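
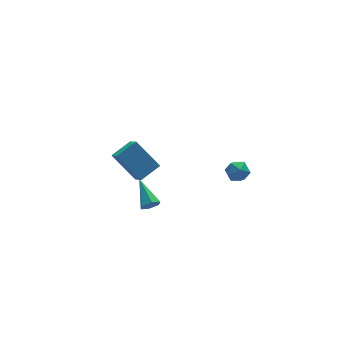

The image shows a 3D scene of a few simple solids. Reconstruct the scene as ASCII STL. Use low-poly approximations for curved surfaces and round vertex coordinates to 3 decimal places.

solid 
facet normal -0.856 0.332 0.395
outer loop
vertex 3.272 -1.029 -1.193
vertex 3.097 -1.77 -0.95
vertex 3.508 -1.279 -0.472
endloop
endfacet
facet normal -0.357 0.840 0.408
outer loop
vertex 3.272 -1.029 -1.193
vertex 3.508 -1.279 -0.472
vertex 4.003 -0.848 -0.927
endloop
endfacet
facet normal -0.140 0.954 -0.263
outer loop
vertex 3.272 -1.029 -1.193
vertex 4.003 -0.848 -0.927
vertex 3.899 -1.073 -1.687
endloop
endfacet
facet normal -0.508 0.516 -0.690
outer loop
vertex 3.272 -1.029 -1.193
vertex 3.899 -1.073 -1.687
vertex 3.339 -1.643 -1.701
endloop
endfacet
facet normal -0.950 0.131 -0.284
outer loop
vertex 3.272 -1.029 -1.193
vertex 3.339 -1.643 -1.701
vertex 3.097 -1.77 -0.95
endloop
endfacet
facet normal 0.199 0.594 0.779
outer loop
vertex 4.003 -0.848 -0.927
vertex 3.508 -1.279 -0.472
vertex 4.281 -1.477 -0.519
endloop
endfacet
facet normal -0.609 -0.229 0.759
outer loop
vertex 3.508 -1.279 -0.472
vertex 3.097 -1.77 -0.95
vertex 3.721 -2.047 -0.533
endloop
endfacet
facet normal -0.760 -0.555 -0.339
outer loop
vertex 3.097 -1.77 -0.95
vertex 3.339 -1.643 -1.701
vertex 3.617 -2.272 -1.293
endloop
endfacet
facet normal -0.043 0.067 -0.997
outer loop
vertex 3.339 -1.643 -1.701
vertex 3.899 -1.073 -1.687
vertex 4.112 -1.841 -1.748
endloop
endfacet
facet normal 0.549 0.778 -0.305
outer loop
vertex 3.899 -1.073 -1.687
vertex 4.003 -0.848 -0.927
vertex 4.523 -1.35 -1.27
endloop
endfacet
facet normal 0.508 -0.516 0.690
outer loop
vertex 4.348 -2.091 -1.027
vertex 4.281 -1.477 -0.519
vertex 3.721 -2.047 -0.533
endloop
endfacet
facet normal 0.140 -0.954 0.263
outer loop
vertex 4.348 -2.091 -1.027
vertex 3.721 -2.047 -0.533
vertex 3.617 -2.272 -1.293
endloop
endfacet
facet normal 0.357 -0.840 -0.408
outer loop
vertex 4.348 -2.091 -1.027
vertex 3.617 -2.272 -1.293
vertex 4.112 -1.841 -1.748
endloop
endfacet
facet normal 0.856 -0.332 -0.395
outer loop
vertex 4.348 -2.091 -1.027
vertex 4.112 -1.841 -1.748
vertex 4.523 -1.35 -1.27
endloop
endfacet
facet normal 0.950 -0.131 0.284
outer loop
vertex 4.348 -2.091 -1.027
vertex 4.523 -1.35 -1.27
vertex 4.281 -1.477 -0.519
endloop
endfacet
facet normal 0.043 -0.067 0.997
outer loop
vertex 3.721 -2.047 -0.533
vertex 4.281 -1.477 -0.519
vertex 3.508 -1.279 -0.472
endloop
endfacet
facet normal -0.549 -0.778 0.305
outer loop
vertex 3.617 -2.272 -1.293
vertex 3.721 -2.047 -0.533
vertex 3.097 -1.77 -0.95
endloop
endfacet
facet normal -0.199 -0.594 -0.779
outer loop
vertex 4.112 -1.841 -1.748
vertex 3.617 -2.272 -1.293
vertex 3.339 -1.643 -1.701
endloop
endfacet
facet normal 0.609 0.229 -0.759
outer loop
vertex 4.523 -1.35 -1.27
vertex 4.112 -1.841 -1.748
vertex 3.899 -1.073 -1.687
endloop
endfacet
facet normal 0.760 0.555 0.339
outer loop
vertex 4.281 -1.477 -0.519
vertex 4.523 -1.35 -1.27
vertex 4.003 -0.848 -0.927
endloop
endfacet
facet normal -0.078 -0.885 -0.460
outer loop
vertex -0.33 -0.058 -3.421
vertex -0.846 0.144 -3.722
vertex -0.278 0.228 -3.98
endloop
endfacet
facet normal 0.978 0.134 0.160
outer loop
vertex -0.33 -0.058 -3.421
vertex -0.278 0.228 -3.98
vertex -0.694 1.876 -2.818
endloop
endfacet
facet normal -0.078 -0.884 -0.461
outer loop
vertex -0.278 0.228 -3.98
vertex -0.846 0.144 -3.722
vertex -0.793 0.43 -4.28
endloop
endfacet
facet normal 0.569 0.565 -0.597
outer loop
vertex -0.278 0.228 -3.98
vertex -0.793 0.43 -4.28
vertex -0.694 1.876 -2.818
endloop
endfacet
facet normal -0.077 -0.884 -0.461
outer loop
vertex -0.793 0.43 -4.28
vertex -0.846 0.144 -3.722
vertex -1.362 0.345 -4.022
endloop
endfacet
facet normal -0.388 0.668 -0.635
outer loop
vertex -0.793 0.43 -4.28
vertex -1.362 0.345 -4.022
vertex -0.694 1.876 -2.818
endloop
endfacet
facet normal -0.077 -0.885 -0.460
outer loop
vertex -1.362 0.345 -4.022
vertex -0.846 0.144 -3.722
vertex -1.414 0.059 -3.463
endloop
endfacet
facet normal -0.936 0.340 0.087
outer loop
vertex -1.362 0.345 -4.022
vertex -1.414 0.059 -3.463
vertex -0.694 1.876 -2.818
endloop
endfacet
facet normal -0.078 -0.884 -0.461
outer loop
vertex -1.414 0.059 -3.463
vertex -0.846 0.144 -3.722
vertex -0.899 -0.143 -3.163
endloop
endfacet
facet normal -0.528 -0.091 0.845
outer loop
vertex -1.414 0.059 -3.463
vertex -0.899 -0.143 -3.163
vertex -0.694 1.876 -2.818
endloop
endfacet
facet normal -0.077 -0.884 -0.461
outer loop
vertex -0.899 -0.143 -3.163
vertex -0.846 0.144 -3.722
vertex -0.33 -0.058 -3.421
endloop
endfacet
facet normal 0.429 -0.194 0.882
outer loop
vertex -0.899 -0.143 -3.163
vertex -0.33 -0.058 -3.421
vertex -0.694 1.876 -2.818
endloop
endfacet
facet normal -0.394 0.611 0.686
outer loop
vertex -4.152 -2.69 4.557
vertex -2.907 -2.428 5.038
vertex -4.048 -1.738 3.769
endloop
endfacet
facet normal -0.915 -0.193 -0.353
outer loop
vertex -3.253 -2.972 2.382
vertex -4.152 -2.69 4.557
vertex -4.048 -1.738 3.769
endloop
endfacet
facet normal -0.394 0.611 0.687
outer loop
vertex -4.048 -1.738 3.769
vertex -2.907 -2.428 5.038
vertex -2.804 -1.476 4.25
endloop
endfacet
facet normal 0.084 0.768 -0.635
outer loop
vertex -2.804 -1.476 4.25
vertex -3.253 -2.972 2.382
vertex -4.048 -1.738 3.769
endloop
endfacet
facet normal -0.084 -0.768 0.635
outer loop
vertex -4.152 -2.69 4.557
vertex -2.112 -3.662 3.651
vertex -2.907 -2.428 5.038
endloop
endfacet
facet normal -0.915 -0.193 -0.353
outer loop
vertex -3.356 -3.924 3.17
vertex -4.152 -2.69 4.557
vertex -3.253 -2.972 2.382
endloop
endfacet
facet normal -0.084 -0.768 0.635
outer loop
vertex -3.356 -3.924 3.17
vertex -2.112 -3.662 3.651
vertex -4.152 -2.69 4.557
endloop
endfacet
facet normal 0.915 0.193 0.353
outer loop
vertex -2.907 -2.428 5.038
vertex -2.112 -3.662 3.651
vertex -2.804 -1.476 4.25
endloop
endfacet
facet normal 0.084 0.768 -0.635
outer loop
vertex -2.008 -2.71 2.863
vertex -3.253 -2.972 2.382
vertex -2.804 -1.476 4.25
endloop
endfacet
facet normal 0.915 0.193 0.354
outer loop
vertex -2.804 -1.476 4.25
vertex -2.112 -3.662 3.651
vertex -2.008 -2.71 2.863
endloop
endfacet
facet normal 0.394 -0.611 -0.687
outer loop
vertex -2.008 -2.71 2.863
vertex -3.356 -3.924 3.17
vertex -3.253 -2.972 2.382
endloop
endfacet
facet normal 0.394 -0.611 -0.686
outer loop
vertex -2.112 -3.662 3.651
vertex -3.356 -3.924 3.17
vertex -2.008 -2.71 2.863
endloop
endfacet

endsolid


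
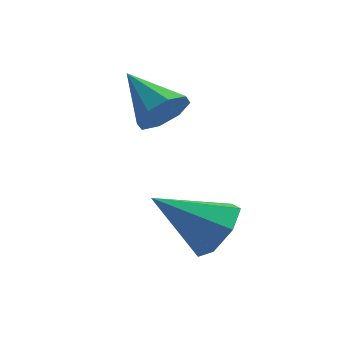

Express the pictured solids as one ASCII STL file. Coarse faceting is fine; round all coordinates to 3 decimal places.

solid 
facet normal 0.715 -0.490 -0.499
outer loop
vertex 3.077 1.638 -1.521
vertex 2.571 1.049 -1.668
vertex 2.772 1.718 -2.037
endloop
endfacet
facet normal 0.158 0.986 0.059
outer loop
vertex 3.077 1.638 -1.521
vertex 2.772 1.718 -2.037
vertex 1.369 1.871 -0.832
endloop
endfacet
facet normal 0.715 -0.490 -0.498
outer loop
vertex 2.772 1.718 -2.037
vertex 2.571 1.049 -1.668
vertex 2.35 1.407 -2.337
endloop
endfacet
facet normal -0.297 0.840 -0.453
outer loop
vertex 2.772 1.718 -2.037
vertex 2.35 1.407 -2.337
vertex 1.369 1.871 -0.832
endloop
endfacet
facet normal 0.717 -0.488 -0.498
outer loop
vertex 2.35 1.407 -2.337
vertex 2.571 1.049 -1.668
vertex 2.058 0.885 -2.246
endloop
endfacet
facet normal -0.747 0.316 -0.585
outer loop
vertex 2.35 1.407 -2.337
vertex 2.058 0.885 -2.246
vertex 1.369 1.871 -0.832
endloop
endfacet
facet normal 0.717 -0.489 -0.497
outer loop
vertex 2.058 0.885 -2.246
vertex 2.571 1.049 -1.668
vertex 2.066 0.46 -1.816
endloop
endfacet
facet normal -0.926 -0.278 -0.257
outer loop
vertex 2.058 0.885 -2.246
vertex 2.066 0.46 -1.816
vertex 1.369 1.871 -0.832
endloop
endfacet
facet normal 0.716 -0.488 -0.499
outer loop
vertex 2.066 0.46 -1.816
vertex 2.571 1.049 -1.668
vertex 2.371 0.38 -1.3
endloop
endfacet
facet normal -0.728 -0.596 0.338
outer loop
vertex 2.066 0.46 -1.816
vertex 2.371 0.38 -1.3
vertex 1.369 1.871 -0.832
endloop
endfacet
facet normal 0.716 -0.488 -0.499
outer loop
vertex 2.371 0.38 -1.3
vertex 2.571 1.049 -1.668
vertex 2.793 0.692 -1.0
endloop
endfacet
facet normal -0.272 -0.450 0.851
outer loop
vertex 2.371 0.38 -1.3
vertex 2.793 0.692 -1.0
vertex 1.369 1.871 -0.832
endloop
endfacet
facet normal 0.716 -0.488 -0.499
outer loop
vertex 2.793 0.692 -1.0
vertex 2.571 1.049 -1.668
vertex 3.085 1.213 -1.091
endloop
endfacet
facet normal 0.176 0.073 0.982
outer loop
vertex 2.793 0.692 -1.0
vertex 3.085 1.213 -1.091
vertex 1.369 1.871 -0.832
endloop
endfacet
facet normal 0.715 -0.490 -0.498
outer loop
vertex 3.085 1.213 -1.091
vertex 2.571 1.049 -1.668
vertex 3.077 1.638 -1.521
endloop
endfacet
facet normal 0.355 0.668 0.654
outer loop
vertex 3.085 1.213 -1.091
vertex 3.077 1.638 -1.521
vertex 1.369 1.871 -0.832
endloop
endfacet
facet normal 0.790 0.223 -0.572
outer loop
vertex 5.079 -1.14 -3.399
vertex 4.574 -1.267 -4.146
vertex 4.702 -0.502 -3.671
endloop
endfacet
facet normal 0.042 0.413 0.910
outer loop
vertex 5.079 -1.14 -3.399
vertex 4.702 -0.502 -3.671
vertex 3.066 -1.693 -3.054
endloop
endfacet
facet normal 0.790 0.223 -0.572
outer loop
vertex 4.702 -0.502 -3.671
vertex 4.574 -1.267 -4.146
vertex 4.229 -0.439 -4.3
endloop
endfacet
facet normal -0.433 0.805 0.406
outer loop
vertex 4.702 -0.502 -3.671
vertex 4.229 -0.439 -4.3
vertex 3.066 -1.693 -3.054
endloop
endfacet
facet normal 0.790 0.223 -0.572
outer loop
vertex 4.229 -0.439 -4.3
vertex 4.574 -1.267 -4.146
vertex 4.016 -1.0 -4.813
endloop
endfacet
facet normal -0.818 0.525 -0.235
outer loop
vertex 4.229 -0.439 -4.3
vertex 4.016 -1.0 -4.813
vertex 3.066 -1.693 -3.054
endloop
endfacet
facet normal 0.790 0.223 -0.572
outer loop
vertex 4.016 -1.0 -4.813
vertex 4.574 -1.267 -4.146
vertex 4.223 -1.762 -4.824
endloop
endfacet
facet normal -0.821 -0.215 -0.528
outer loop
vertex 4.016 -1.0 -4.813
vertex 4.223 -1.762 -4.824
vertex 3.066 -1.693 -3.054
endloop
endfacet
facet normal 0.790 0.223 -0.572
outer loop
vertex 4.223 -1.762 -4.824
vertex 4.574 -1.267 -4.146
vertex 4.695 -2.151 -4.324
endloop
endfacet
facet normal -0.440 -0.861 -0.254
outer loop
vertex 4.223 -1.762 -4.824
vertex 4.695 -2.151 -4.324
vertex 3.066 -1.693 -3.054
endloop
endfacet
facet normal 0.789 0.223 -0.572
outer loop
vertex 4.695 -2.151 -4.324
vertex 4.574 -1.267 -4.146
vertex 5.076 -1.874 -3.69
endloop
endfacet
facet normal 0.037 -0.924 0.381
outer loop
vertex 4.695 -2.151 -4.324
vertex 5.076 -1.874 -3.69
vertex 3.066 -1.693 -3.054
endloop
endfacet
facet normal 0.789 0.223 -0.572
outer loop
vertex 5.076 -1.874 -3.69
vertex 4.574 -1.267 -4.146
vertex 5.079 -1.14 -3.399
endloop
endfacet
facet normal 0.252 -0.358 0.899
outer loop
vertex 5.076 -1.874 -3.69
vertex 5.079 -1.14 -3.399
vertex 3.066 -1.693 -3.054
endloop
endfacet

endsolid


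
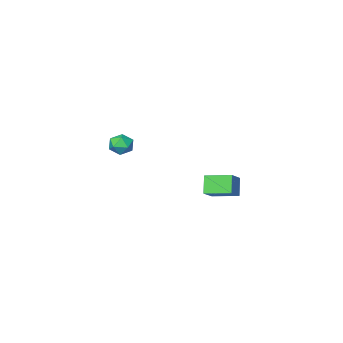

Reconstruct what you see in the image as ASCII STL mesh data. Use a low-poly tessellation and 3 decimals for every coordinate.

solid 
facet normal -0.690 -0.480 -0.543
outer loop
vertex -2.42 2.828 0.179
vertex -3.361 3.903 0.425
vertex -2.054 3.363 -0.759
endloop
endfacet
facet normal 0.649 -0.742 -0.170
outer loop
vertex -1.199 3.957 -0.085
vertex -2.42 2.828 0.179
vertex -2.054 3.363 -0.759
endloop
endfacet
facet normal -0.690 -0.479 -0.543
outer loop
vertex -2.054 3.363 -0.759
vertex -3.361 3.903 0.425
vertex -2.995 4.438 -0.512
endloop
endfacet
facet normal 0.321 0.470 -0.822
outer loop
vertex -2.995 4.438 -0.512
vertex -1.199 3.957 -0.085
vertex -2.054 3.363 -0.759
endloop
endfacet
facet normal -0.322 -0.470 0.822
outer loop
vertex -2.42 2.828 0.179
vertex -2.506 4.497 1.099
vertex -3.361 3.903 0.425
endloop
endfacet
facet normal 0.649 -0.742 -0.170
outer loop
vertex -1.565 3.422 0.852
vertex -2.42 2.828 0.179
vertex -1.199 3.957 -0.085
endloop
endfacet
facet normal -0.321 -0.470 0.822
outer loop
vertex -1.565 3.422 0.852
vertex -2.506 4.497 1.099
vertex -2.42 2.828 0.179
endloop
endfacet
facet normal -0.649 0.742 0.170
outer loop
vertex -3.361 3.903 0.425
vertex -2.506 4.497 1.099
vertex -2.995 4.438 -0.512
endloop
endfacet
facet normal 0.321 0.469 -0.822
outer loop
vertex -2.14 5.032 0.161
vertex -1.199 3.957 -0.085
vertex -2.995 4.438 -0.512
endloop
endfacet
facet normal -0.649 0.742 0.170
outer loop
vertex -2.995 4.438 -0.512
vertex -2.506 4.497 1.099
vertex -2.14 5.032 0.161
endloop
endfacet
facet normal 0.690 0.479 0.543
outer loop
vertex -2.14 5.032 0.161
vertex -1.565 3.422 0.852
vertex -1.199 3.957 -0.085
endloop
endfacet
facet normal 0.690 0.479 0.543
outer loop
vertex -2.506 4.497 1.099
vertex -1.565 3.422 0.852
vertex -2.14 5.032 0.161
endloop
endfacet
facet normal -0.259 0.748 0.611
outer loop
vertex -0.338 -2.062 0.898
vertex -0.898 -2.476 1.167
vertex -0.224 -2.505 1.488
endloop
endfacet
facet normal 0.442 0.756 0.482
outer loop
vertex -0.338 -2.062 0.898
vertex -0.224 -2.505 1.488
vertex 0.291 -2.462 0.949
endloop
endfacet
facet normal 0.536 0.814 -0.224
outer loop
vertex -0.338 -2.062 0.898
vertex 0.291 -2.462 0.949
vertex -0.065 -2.408 0.295
endloop
endfacet
facet normal -0.107 0.841 -0.531
outer loop
vertex -0.338 -2.062 0.898
vertex -0.065 -2.408 0.295
vertex -0.799 -2.416 0.43
endloop
endfacet
facet normal -0.599 0.800 -0.015
outer loop
vertex -0.338 -2.062 0.898
vertex -0.799 -2.416 0.43
vertex -0.898 -2.476 1.167
endloop
endfacet
facet normal 0.712 0.129 0.690
outer loop
vertex 0.291 -2.462 0.949
vertex -0.224 -2.505 1.488
vertex 0.119 -3.124 1.25
endloop
endfacet
facet normal -0.423 0.116 0.899
outer loop
vertex -0.224 -2.505 1.488
vertex -0.898 -2.476 1.167
vertex -0.615 -3.132 1.385
endloop
endfacet
facet normal -0.973 0.201 -0.114
outer loop
vertex -0.898 -2.476 1.167
vertex -0.799 -2.416 0.43
vertex -0.971 -3.078 0.731
endloop
endfacet
facet normal -0.177 0.266 -0.948
outer loop
vertex -0.799 -2.416 0.43
vertex -0.065 -2.408 0.295
vertex -0.456 -3.035 0.192
endloop
endfacet
facet normal 0.864 0.223 -0.452
outer loop
vertex -0.065 -2.408 0.295
vertex 0.291 -2.462 0.949
vertex 0.218 -3.064 0.513
endloop
endfacet
facet normal 0.107 -0.841 0.531
outer loop
vertex -0.342 -3.478 0.782
vertex 0.119 -3.124 1.25
vertex -0.615 -3.132 1.385
endloop
endfacet
facet normal -0.536 -0.814 0.224
outer loop
vertex -0.342 -3.478 0.782
vertex -0.615 -3.132 1.385
vertex -0.971 -3.078 0.731
endloop
endfacet
facet normal -0.442 -0.756 -0.482
outer loop
vertex -0.342 -3.478 0.782
vertex -0.971 -3.078 0.731
vertex -0.456 -3.035 0.192
endloop
endfacet
facet normal 0.259 -0.748 -0.611
outer loop
vertex -0.342 -3.478 0.782
vertex -0.456 -3.035 0.192
vertex 0.218 -3.064 0.513
endloop
endfacet
facet normal 0.599 -0.800 0.015
outer loop
vertex -0.342 -3.478 0.782
vertex 0.218 -3.064 0.513
vertex 0.119 -3.124 1.25
endloop
endfacet
facet normal 0.177 -0.266 0.948
outer loop
vertex -0.615 -3.132 1.385
vertex 0.119 -3.124 1.25
vertex -0.224 -2.505 1.488
endloop
endfacet
facet normal -0.864 -0.223 0.452
outer loop
vertex -0.971 -3.078 0.731
vertex -0.615 -3.132 1.385
vertex -0.898 -2.476 1.167
endloop
endfacet
facet normal -0.712 -0.129 -0.690
outer loop
vertex -0.456 -3.035 0.192
vertex -0.971 -3.078 0.731
vertex -0.799 -2.416 0.43
endloop
endfacet
facet normal 0.423 -0.116 -0.899
outer loop
vertex 0.218 -3.064 0.513
vertex -0.456 -3.035 0.192
vertex -0.065 -2.408 0.295
endloop
endfacet
facet normal 0.973 -0.201 0.114
outer loop
vertex 0.119 -3.124 1.25
vertex 0.218 -3.064 0.513
vertex 0.291 -2.462 0.949
endloop
endfacet

endsolid


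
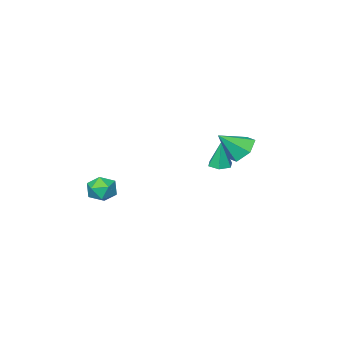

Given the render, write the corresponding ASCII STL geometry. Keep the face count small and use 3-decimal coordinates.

solid 
facet normal -0.021 -0.075 -0.997
outer loop
vertex -3.007 -1.835 -0.809
vertex -3.668 -1.676 -0.807
vertex -3.199 -1.185 -0.854
endloop
endfacet
facet normal 0.914 0.290 0.284
outer loop
vertex -3.007 -1.835 -0.809
vertex -3.199 -1.185 -0.854
vertex -3.632 -1.544 0.907
endloop
endfacet
facet normal -0.020 -0.076 -0.997
outer loop
vertex -3.199 -1.185 -0.854
vertex -3.668 -1.676 -0.807
vertex -3.86 -1.025 -0.853
endloop
endfacet
facet normal 0.228 0.941 0.248
outer loop
vertex -3.199 -1.185 -0.854
vertex -3.86 -1.025 -0.853
vertex -3.632 -1.544 0.907
endloop
endfacet
facet normal -0.020 -0.076 -0.997
outer loop
vertex -3.86 -1.025 -0.853
vertex -3.668 -1.676 -0.807
vertex -4.329 -1.516 -0.806
endloop
endfacet
facet normal -0.679 0.676 0.287
outer loop
vertex -3.86 -1.025 -0.853
vertex -4.329 -1.516 -0.806
vertex -3.632 -1.544 0.907
endloop
endfacet
facet normal -0.020 -0.076 -0.997
outer loop
vertex -4.329 -1.516 -0.806
vertex -3.668 -1.676 -0.807
vertex -4.136 -2.166 -0.76
endloop
endfacet
facet normal -0.900 -0.242 0.362
outer loop
vertex -4.329 -1.516 -0.806
vertex -4.136 -2.166 -0.76
vertex -3.632 -1.544 0.907
endloop
endfacet
facet normal -0.021 -0.075 -0.997
outer loop
vertex -4.136 -2.166 -0.76
vertex -3.668 -1.676 -0.807
vertex -3.475 -2.326 -0.762
endloop
endfacet
facet normal -0.215 -0.892 0.398
outer loop
vertex -4.136 -2.166 -0.76
vertex -3.475 -2.326 -0.762
vertex -3.632 -1.544 0.907
endloop
endfacet
facet normal -0.021 -0.075 -0.997
outer loop
vertex -3.475 -2.326 -0.762
vertex -3.668 -1.676 -0.807
vertex -3.007 -1.835 -0.809
endloop
endfacet
facet normal 0.693 -0.626 0.358
outer loop
vertex -3.475 -2.326 -0.762
vertex -3.007 -1.835 -0.809
vertex -3.632 -1.544 0.907
endloop
endfacet
facet normal -0.692 0.282 -0.665
outer loop
vertex -2.76 0.131 0.536
vertex -3.238 0.63 1.245
vertex -2.538 1.08 0.708
endloop
endfacet
facet normal 0.924 -0.153 -0.349
outer loop
vertex -2.76 0.131 0.536
vertex -2.538 1.08 0.708
vertex -2.062 0.15 2.375
endloop
endfacet
facet normal -0.692 0.282 -0.665
outer loop
vertex -2.538 1.08 0.708
vertex -3.238 0.63 1.245
vertex -3.016 1.579 1.417
endloop
endfacet
facet normal 0.791 0.602 0.110
outer loop
vertex -2.538 1.08 0.708
vertex -3.016 1.579 1.417
vertex -2.062 0.15 2.375
endloop
endfacet
facet normal -0.691 0.282 -0.665
outer loop
vertex -3.016 1.579 1.417
vertex -3.238 0.63 1.245
vertex -3.716 1.129 1.953
endloop
endfacet
facet normal 0.178 0.627 0.758
outer loop
vertex -3.016 1.579 1.417
vertex -3.716 1.129 1.953
vertex -2.062 0.15 2.375
endloop
endfacet
facet normal -0.691 0.282 -0.665
outer loop
vertex -3.716 1.129 1.953
vertex -3.238 0.63 1.245
vertex -3.937 0.18 1.781
endloop
endfacet
facet normal -0.302 -0.101 0.948
outer loop
vertex -3.716 1.129 1.953
vertex -3.937 0.18 1.781
vertex -2.062 0.15 2.375
endloop
endfacet
facet normal -0.692 0.282 -0.665
outer loop
vertex -3.937 0.18 1.781
vertex -3.238 0.63 1.245
vertex -3.459 -0.319 1.072
endloop
endfacet
facet normal -0.169 -0.856 0.489
outer loop
vertex -3.937 0.18 1.781
vertex -3.459 -0.319 1.072
vertex -2.062 0.15 2.375
endloop
endfacet
facet normal -0.692 0.282 -0.665
outer loop
vertex -3.459 -0.319 1.072
vertex -3.238 0.63 1.245
vertex -2.76 0.131 0.536
endloop
endfacet
facet normal 0.445 -0.881 -0.160
outer loop
vertex -3.459 -0.319 1.072
vertex -2.76 0.131 0.536
vertex -2.062 0.15 2.375
endloop
endfacet
facet normal 0.036 0.994 -0.103
outer loop
vertex 3.88 -1.715 -1.212
vertex 2.992 -1.673 -1.118
vertex 3.521 -1.618 -0.4
endloop
endfacet
facet normal 0.636 0.747 0.192
outer loop
vertex 3.88 -1.715 -1.212
vertex 3.521 -1.618 -0.4
vertex 4.21 -2.174 -0.52
endloop
endfacet
facet normal 0.926 0.275 -0.259
outer loop
vertex 3.88 -1.715 -1.212
vertex 4.21 -2.174 -0.52
vertex 4.107 -2.574 -1.313
endloop
endfacet
facet normal 0.503 0.231 -0.833
outer loop
vertex 3.88 -1.715 -1.212
vertex 4.107 -2.574 -1.313
vertex 3.354 -2.264 -1.682
endloop
endfacet
facet normal -0.046 0.675 -0.737
outer loop
vertex 3.88 -1.715 -1.212
vertex 3.354 -2.264 -1.682
vertex 2.992 -1.673 -1.118
endloop
endfacet
facet normal 0.462 0.401 0.791
outer loop
vertex 4.21 -2.174 -0.52
vertex 3.521 -1.618 -0.4
vertex 3.526 -2.416 0.002
endloop
endfacet
facet normal -0.509 0.802 0.314
outer loop
vertex 3.521 -1.618 -0.4
vertex 2.992 -1.673 -1.118
vertex 2.773 -2.106 -0.367
endloop
endfacet
facet normal -0.643 0.284 -0.711
outer loop
vertex 2.992 -1.673 -1.118
vertex 3.354 -2.264 -1.682
vertex 2.67 -2.506 -1.16
endloop
endfacet
facet normal 0.246 -0.435 -0.866
outer loop
vertex 3.354 -2.264 -1.682
vertex 4.107 -2.574 -1.313
vertex 3.359 -3.062 -1.28
endloop
endfacet
facet normal 0.930 -0.363 0.062
outer loop
vertex 4.107 -2.574 -1.313
vertex 4.21 -2.174 -0.52
vertex 3.888 -3.007 -0.562
endloop
endfacet
facet normal -0.503 -0.231 0.833
outer loop
vertex 3.0 -2.965 -0.468
vertex 3.526 -2.416 0.002
vertex 2.773 -2.106 -0.367
endloop
endfacet
facet normal -0.926 -0.275 0.259
outer loop
vertex 3.0 -2.965 -0.468
vertex 2.773 -2.106 -0.367
vertex 2.67 -2.506 -1.16
endloop
endfacet
facet normal -0.636 -0.747 -0.192
outer loop
vertex 3.0 -2.965 -0.468
vertex 2.67 -2.506 -1.16
vertex 3.359 -3.062 -1.28
endloop
endfacet
facet normal -0.036 -0.994 0.103
outer loop
vertex 3.0 -2.965 -0.468
vertex 3.359 -3.062 -1.28
vertex 3.888 -3.007 -0.562
endloop
endfacet
facet normal 0.046 -0.675 0.737
outer loop
vertex 3.0 -2.965 -0.468
vertex 3.888 -3.007 -0.562
vertex 3.526 -2.416 0.002
endloop
endfacet
facet normal -0.246 0.435 0.866
outer loop
vertex 2.773 -2.106 -0.367
vertex 3.526 -2.416 0.002
vertex 3.521 -1.618 -0.4
endloop
endfacet
facet normal -0.930 0.363 -0.062
outer loop
vertex 2.67 -2.506 -1.16
vertex 2.773 -2.106 -0.367
vertex 2.992 -1.673 -1.118
endloop
endfacet
facet normal -0.462 -0.401 -0.791
outer loop
vertex 3.359 -3.062 -1.28
vertex 2.67 -2.506 -1.16
vertex 3.354 -2.264 -1.682
endloop
endfacet
facet normal 0.509 -0.802 -0.314
outer loop
vertex 3.888 -3.007 -0.562
vertex 3.359 -3.062 -1.28
vertex 4.107 -2.574 -1.313
endloop
endfacet
facet normal 0.643 -0.284 0.711
outer loop
vertex 3.526 -2.416 0.002
vertex 3.888 -3.007 -0.562
vertex 4.21 -2.174 -0.52
endloop
endfacet

endsolid


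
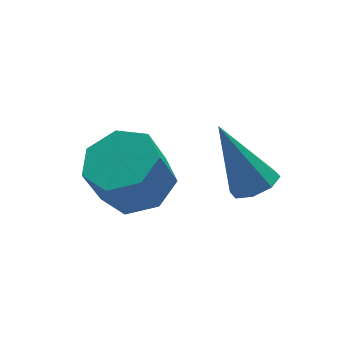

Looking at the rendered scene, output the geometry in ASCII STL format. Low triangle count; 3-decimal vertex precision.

solid 
facet normal 0.279 -0.433 -0.857
outer loop
vertex 4.809 -0.808 -1.116
vertex 4.231 -0.547 -1.436
vertex 4.896 -0.318 -1.335
endloop
endfacet
facet normal 0.825 0.102 0.556
outer loop
vertex 4.809 -0.808 -1.116
vertex 4.896 -0.318 -1.335
vertex 3.629 0.387 0.416
endloop
endfacet
facet normal 0.279 -0.432 -0.858
outer loop
vertex 4.896 -0.318 -1.335
vertex 4.231 -0.547 -1.436
vertex 4.593 0.038 -1.613
endloop
endfacet
facet normal 0.667 0.719 0.193
outer loop
vertex 4.896 -0.318 -1.335
vertex 4.593 0.038 -1.613
vertex 3.629 0.387 0.416
endloop
endfacet
facet normal 0.279 -0.432 -0.857
outer loop
vertex 4.593 0.038 -1.613
vertex 4.231 -0.547 -1.436
vertex 4.079 0.051 -1.787
endloop
endfacet
facet normal 0.071 0.988 -0.136
outer loop
vertex 4.593 0.038 -1.613
vertex 4.079 0.051 -1.787
vertex 3.629 0.387 0.416
endloop
endfacet
facet normal 0.280 -0.432 -0.857
outer loop
vertex 4.079 0.051 -1.787
vertex 4.231 -0.547 -1.436
vertex 3.654 -0.286 -1.756
endloop
endfacet
facet normal -0.614 0.752 -0.240
outer loop
vertex 4.079 0.051 -1.787
vertex 3.654 -0.286 -1.756
vertex 3.629 0.387 0.416
endloop
endfacet
facet normal 0.280 -0.433 -0.857
outer loop
vertex 3.654 -0.286 -1.756
vertex 4.231 -0.547 -1.436
vertex 3.567 -0.776 -1.537
endloop
endfacet
facet normal -0.987 0.149 -0.058
outer loop
vertex 3.654 -0.286 -1.756
vertex 3.567 -0.776 -1.537
vertex 3.629 0.387 0.416
endloop
endfacet
facet normal 0.279 -0.432 -0.858
outer loop
vertex 3.567 -0.776 -1.537
vertex 4.231 -0.547 -1.436
vertex 3.87 -1.132 -1.259
endloop
endfacet
facet normal -0.830 -0.468 0.305
outer loop
vertex 3.567 -0.776 -1.537
vertex 3.87 -1.132 -1.259
vertex 3.629 0.387 0.416
endloop
endfacet
facet normal 0.279 -0.432 -0.858
outer loop
vertex 3.87 -1.132 -1.259
vertex 4.231 -0.547 -1.436
vertex 4.384 -1.145 -1.085
endloop
endfacet
facet normal -0.233 -0.737 0.635
outer loop
vertex 3.87 -1.132 -1.259
vertex 4.384 -1.145 -1.085
vertex 3.629 0.387 0.416
endloop
endfacet
facet normal 0.280 -0.432 -0.858
outer loop
vertex 4.384 -1.145 -1.085
vertex 4.231 -0.547 -1.436
vertex 4.809 -0.808 -1.116
endloop
endfacet
facet normal 0.451 -0.501 0.738
outer loop
vertex 4.384 -1.145 -1.085
vertex 4.809 -0.808 -1.116
vertex 3.629 0.387 0.416
endloop
endfacet
facet normal 0.369 0.072 -0.927
outer loop
vertex 3.129 2.489 -2.61
vertex 2.165 2.154 -3.02
vertex 2.5 3.18 -2.807
endloop
endfacet
facet normal 0.656 0.686 0.315
outer loop
vertex 3.129 2.489 -2.61
vertex 2.5 3.18 -2.807
vertex 2.579 2.382 -1.23
endloop
endfacet
facet normal 0.655 0.687 0.315
outer loop
vertex 2.579 2.382 -1.23
vertex 2.5 3.18 -2.807
vertex 1.95 3.072 -1.426
endloop
endfacet
facet normal -0.369 -0.073 0.927
outer loop
vertex 2.579 2.382 -1.23
vertex 1.95 3.072 -1.426
vertex 1.615 2.046 -1.64
endloop
endfacet
facet normal 0.368 0.072 -0.927
outer loop
vertex 2.5 3.18 -2.807
vertex 2.165 2.154 -3.02
vertex 1.618 3.098 -3.164
endloop
endfacet
facet normal -0.107 0.994 0.035
outer loop
vertex 2.5 3.18 -2.807
vertex 1.618 3.098 -3.164
vertex 1.95 3.072 -1.426
endloop
endfacet
facet normal -0.107 0.994 0.035
outer loop
vertex 1.95 3.072 -1.426
vertex 1.618 3.098 -3.164
vertex 1.069 2.99 -1.784
endloop
endfacet
facet normal -0.370 -0.073 0.926
outer loop
vertex 1.95 3.072 -1.426
vertex 1.069 2.99 -1.784
vertex 1.615 2.046 -1.64
endloop
endfacet
facet normal 0.369 0.073 -0.927
outer loop
vertex 1.618 3.098 -3.164
vertex 2.165 2.154 -3.02
vertex 1.149 2.305 -3.413
endloop
endfacet
facet normal -0.789 0.552 -0.271
outer loop
vertex 1.618 3.098 -3.164
vertex 1.149 2.305 -3.413
vertex 1.069 2.99 -1.784
endloop
endfacet
facet normal -0.788 0.552 -0.271
outer loop
vertex 1.069 2.99 -1.784
vertex 1.149 2.305 -3.413
vertex 0.599 2.197 -2.033
endloop
endfacet
facet normal -0.369 -0.072 0.927
outer loop
vertex 1.069 2.99 -1.784
vertex 0.599 2.197 -2.033
vertex 1.615 2.046 -1.64
endloop
endfacet
facet normal 0.369 0.072 -0.927
outer loop
vertex 1.149 2.305 -3.413
vertex 2.165 2.154 -3.02
vertex 1.444 1.398 -3.366
endloop
endfacet
facet normal -0.876 -0.304 -0.373
outer loop
vertex 1.149 2.305 -3.413
vertex 1.444 1.398 -3.366
vertex 0.599 2.197 -2.033
endloop
endfacet
facet normal -0.876 -0.305 -0.373
outer loop
vertex 0.599 2.197 -2.033
vertex 1.444 1.398 -3.366
vertex 0.894 1.291 -1.986
endloop
endfacet
facet normal -0.369 -0.072 0.927
outer loop
vertex 0.599 2.197 -2.033
vertex 0.894 1.291 -1.986
vertex 1.615 2.046 -1.64
endloop
endfacet
facet normal 0.369 0.073 -0.927
outer loop
vertex 1.444 1.398 -3.366
vertex 2.165 2.154 -3.02
vertex 2.282 1.061 -3.059
endloop
endfacet
facet normal -0.304 -0.933 -0.194
outer loop
vertex 1.444 1.398 -3.366
vertex 2.282 1.061 -3.059
vertex 0.894 1.291 -1.986
endloop
endfacet
facet normal -0.304 -0.933 -0.194
outer loop
vertex 0.894 1.291 -1.986
vertex 2.282 1.061 -3.059
vertex 1.733 0.953 -1.678
endloop
endfacet
facet normal -0.369 -0.072 0.927
outer loop
vertex 0.894 1.291 -1.986
vertex 1.733 0.953 -1.678
vertex 1.615 2.046 -1.64
endloop
endfacet
facet normal 0.369 0.073 -0.926
outer loop
vertex 2.282 1.061 -3.059
vertex 2.165 2.154 -3.02
vertex 3.032 1.546 -2.722
endloop
endfacet
facet normal 0.496 -0.858 0.130
outer loop
vertex 2.282 1.061 -3.059
vertex 3.032 1.546 -2.722
vertex 1.733 0.953 -1.678
endloop
endfacet
facet normal 0.497 -0.858 0.132
outer loop
vertex 1.733 0.953 -1.678
vertex 3.032 1.546 -2.722
vertex 2.482 1.439 -1.342
endloop
endfacet
facet normal -0.369 -0.072 0.927
outer loop
vertex 1.733 0.953 -1.678
vertex 2.482 1.439 -1.342
vertex 1.615 2.046 -1.64
endloop
endfacet
facet normal 0.369 0.072 -0.927
outer loop
vertex 3.032 1.546 -2.722
vertex 2.165 2.154 -3.02
vertex 3.129 2.489 -2.61
endloop
endfacet
facet normal 0.924 -0.137 0.357
outer loop
vertex 3.032 1.546 -2.722
vertex 3.129 2.489 -2.61
vertex 2.482 1.439 -1.342
endloop
endfacet
facet normal 0.924 -0.137 0.357
outer loop
vertex 2.482 1.439 -1.342
vertex 3.129 2.489 -2.61
vertex 2.579 2.382 -1.23
endloop
endfacet
facet normal -0.369 -0.072 0.927
outer loop
vertex 2.482 1.439 -1.342
vertex 2.579 2.382 -1.23
vertex 1.615 2.046 -1.64
endloop
endfacet

endsolid


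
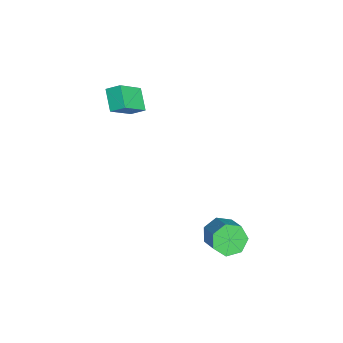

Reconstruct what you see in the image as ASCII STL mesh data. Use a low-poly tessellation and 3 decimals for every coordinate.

solid 
facet normal -0.837 -0.110 0.535
outer loop
vertex -2.81 -1.75 4.572
vertex -2.621 -0.995 5.023
vertex -3.88 -0.621 3.131
endloop
endfacet
facet normal -0.210 -0.839 -0.502
outer loop
vertex -2.699 -0.465 2.377
vertex -2.81 -1.75 4.572
vertex -3.88 -0.621 3.131
endloop
endfacet
facet normal -0.837 -0.111 0.535
outer loop
vertex -3.88 -0.621 3.131
vertex -2.621 -0.995 5.023
vertex -3.691 0.134 3.583
endloop
endfacet
facet normal -0.504 0.533 -0.679
outer loop
vertex -3.691 0.134 3.583
vertex -2.699 -0.465 2.377
vertex -3.88 -0.621 3.131
endloop
endfacet
facet normal 0.504 -0.532 0.680
outer loop
vertex -2.81 -1.75 4.572
vertex -1.44 -0.839 4.269
vertex -2.621 -0.995 5.023
endloop
endfacet
facet normal -0.210 -0.839 -0.502
outer loop
vertex -1.629 -1.594 3.817
vertex -2.81 -1.75 4.572
vertex -2.699 -0.465 2.377
endloop
endfacet
facet normal 0.505 -0.533 0.679
outer loop
vertex -1.629 -1.594 3.817
vertex -1.44 -0.839 4.269
vertex -2.81 -1.75 4.572
endloop
endfacet
facet normal 0.210 0.839 0.502
outer loop
vertex -2.621 -0.995 5.023
vertex -1.44 -0.839 4.269
vertex -3.691 0.134 3.583
endloop
endfacet
facet normal -0.505 0.532 -0.680
outer loop
vertex -2.51 0.29 2.828
vertex -2.699 -0.465 2.377
vertex -3.691 0.134 3.583
endloop
endfacet
facet normal 0.210 0.839 0.502
outer loop
vertex -3.691 0.134 3.583
vertex -1.44 -0.839 4.269
vertex -2.51 0.29 2.828
endloop
endfacet
facet normal 0.837 0.110 -0.536
outer loop
vertex -2.51 0.29 2.828
vertex -1.629 -1.594 3.817
vertex -2.699 -0.465 2.377
endloop
endfacet
facet normal 0.837 0.111 -0.535
outer loop
vertex -1.44 -0.839 4.269
vertex -1.629 -1.594 3.817
vertex -2.51 0.29 2.828
endloop
endfacet
facet normal -0.805 -0.204 -0.557
outer loop
vertex 3.258 4.299 -3.303
vertex 2.902 3.726 -2.578
vertex 2.759 4.694 -2.726
endloop
endfacet
facet normal 0.119 0.864 -0.489
outer loop
vertex 3.258 4.299 -3.303
vertex 2.759 4.694 -2.726
vertex 4.554 4.627 -2.406
endloop
endfacet
facet normal 0.120 0.864 -0.489
outer loop
vertex 4.554 4.627 -2.406
vertex 2.759 4.694 -2.726
vertex 4.055 5.023 -1.829
endloop
endfacet
facet normal 0.805 0.203 0.557
outer loop
vertex 4.554 4.627 -2.406
vertex 4.055 5.023 -1.829
vertex 4.198 4.054 -1.682
endloop
endfacet
facet normal -0.805 -0.204 -0.558
outer loop
vertex 2.759 4.694 -2.726
vertex 2.902 3.726 -2.578
vertex 2.367 4.36 -2.038
endloop
endfacet
facet normal -0.380 0.898 0.220
outer loop
vertex 2.759 4.694 -2.726
vertex 2.367 4.36 -2.038
vertex 4.055 5.023 -1.829
endloop
endfacet
facet normal -0.380 0.898 0.220
outer loop
vertex 4.055 5.023 -1.829
vertex 2.367 4.36 -2.038
vertex 3.663 4.689 -1.141
endloop
endfacet
facet normal 0.805 0.203 0.557
outer loop
vertex 4.055 5.023 -1.829
vertex 3.663 4.689 -1.141
vertex 4.198 4.054 -1.682
endloop
endfacet
facet normal -0.805 -0.205 -0.557
outer loop
vertex 2.367 4.36 -2.038
vertex 2.902 3.726 -2.578
vertex 2.379 3.548 -1.757
endloop
endfacet
facet normal -0.593 0.255 0.763
outer loop
vertex 2.367 4.36 -2.038
vertex 2.379 3.548 -1.757
vertex 3.663 4.689 -1.141
endloop
endfacet
facet normal -0.593 0.255 0.763
outer loop
vertex 3.663 4.689 -1.141
vertex 2.379 3.548 -1.757
vertex 3.675 3.877 -0.86
endloop
endfacet
facet normal 0.805 0.204 0.556
outer loop
vertex 3.663 4.689 -1.141
vertex 3.675 3.877 -0.86
vertex 4.198 4.054 -1.682
endloop
endfacet
facet normal -0.805 -0.204 -0.557
outer loop
vertex 2.379 3.548 -1.757
vertex 2.902 3.726 -2.578
vertex 2.784 2.87 -2.094
endloop
endfacet
facet normal -0.360 -0.579 0.732
outer loop
vertex 2.379 3.548 -1.757
vertex 2.784 2.87 -2.094
vertex 3.675 3.877 -0.86
endloop
endfacet
facet normal -0.360 -0.579 0.732
outer loop
vertex 3.675 3.877 -0.86
vertex 2.784 2.87 -2.094
vertex 4.08 3.199 -1.197
endloop
endfacet
facet normal 0.805 0.204 0.556
outer loop
vertex 3.675 3.877 -0.86
vertex 4.08 3.199 -1.197
vertex 4.198 4.054 -1.682
endloop
endfacet
facet normal -0.805 -0.204 -0.557
outer loop
vertex 2.784 2.87 -2.094
vertex 2.902 3.726 -2.578
vertex 3.278 2.836 -2.796
endloop
endfacet
facet normal 0.145 -0.978 0.149
outer loop
vertex 2.784 2.87 -2.094
vertex 3.278 2.836 -2.796
vertex 4.08 3.199 -1.197
endloop
endfacet
facet normal 0.145 -0.978 0.149
outer loop
vertex 4.08 3.199 -1.197
vertex 3.278 2.836 -2.796
vertex 4.574 3.165 -1.899
endloop
endfacet
facet normal 0.805 0.205 0.557
outer loop
vertex 4.08 3.199 -1.197
vertex 4.574 3.165 -1.899
vertex 4.198 4.054 -1.682
endloop
endfacet
facet normal -0.805 -0.204 -0.557
outer loop
vertex 3.278 2.836 -2.796
vertex 2.902 3.726 -2.578
vertex 3.489 3.472 -3.334
endloop
endfacet
facet normal 0.540 -0.641 -0.546
outer loop
vertex 3.278 2.836 -2.796
vertex 3.489 3.472 -3.334
vertex 4.574 3.165 -1.899
endloop
endfacet
facet normal 0.540 -0.641 -0.546
outer loop
vertex 4.574 3.165 -1.899
vertex 3.489 3.472 -3.334
vertex 4.785 3.801 -2.437
endloop
endfacet
facet normal 0.805 0.204 0.557
outer loop
vertex 4.574 3.165 -1.899
vertex 4.785 3.801 -2.437
vertex 4.198 4.054 -1.682
endloop
endfacet
facet normal -0.805 -0.204 -0.557
outer loop
vertex 3.489 3.472 -3.334
vertex 2.902 3.726 -2.578
vertex 3.258 4.299 -3.303
endloop
endfacet
facet normal 0.529 0.179 -0.830
outer loop
vertex 3.489 3.472 -3.334
vertex 3.258 4.299 -3.303
vertex 4.785 3.801 -2.437
endloop
endfacet
facet normal 0.529 0.179 -0.830
outer loop
vertex 4.785 3.801 -2.437
vertex 3.258 4.299 -3.303
vertex 4.554 4.627 -2.406
endloop
endfacet
facet normal 0.805 0.204 0.557
outer loop
vertex 4.785 3.801 -2.437
vertex 4.554 4.627 -2.406
vertex 4.198 4.054 -1.682
endloop
endfacet

endsolid


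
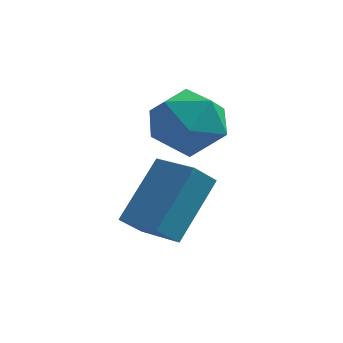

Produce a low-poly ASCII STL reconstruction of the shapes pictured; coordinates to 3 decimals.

solid 
facet normal -0.596 0.757 0.268
outer loop
vertex -3.056 3.512 3.127
vertex -3.834 2.745 3.566
vertex -2.979 3.175 4.252
endloop
endfacet
facet normal 0.090 0.956 0.280
outer loop
vertex -3.056 3.512 3.127
vertex -2.979 3.175 4.252
vertex -2.004 3.275 3.599
endloop
endfacet
facet normal 0.360 0.855 -0.373
outer loop
vertex -3.056 3.512 3.127
vertex -2.004 3.275 3.599
vertex -2.257 2.906 2.51
endloop
endfacet
facet normal -0.157 0.595 -0.788
outer loop
vertex -3.056 3.512 3.127
vertex -2.257 2.906 2.51
vertex -3.388 2.579 2.489
endloop
endfacet
facet normal -0.748 0.535 -0.392
outer loop
vertex -3.056 3.512 3.127
vertex -3.388 2.579 2.489
vertex -3.834 2.745 3.566
endloop
endfacet
facet normal 0.436 0.525 0.731
outer loop
vertex -2.004 3.275 3.599
vertex -2.979 3.175 4.252
vertex -2.132 2.361 4.331
endloop
endfacet
facet normal -0.673 0.204 0.711
outer loop
vertex -2.979 3.175 4.252
vertex -3.834 2.745 3.566
vertex -3.263 2.034 4.31
endloop
endfacet
facet normal -0.921 -0.157 -0.357
outer loop
vertex -3.834 2.745 3.566
vertex -3.388 2.579 2.489
vertex -3.516 1.665 3.221
endloop
endfacet
facet normal 0.036 -0.060 -0.998
outer loop
vertex -3.388 2.579 2.489
vertex -2.257 2.906 2.51
vertex -2.541 1.765 2.568
endloop
endfacet
facet normal 0.874 0.361 -0.325
outer loop
vertex -2.257 2.906 2.51
vertex -2.004 3.275 3.599
vertex -1.686 2.195 3.254
endloop
endfacet
facet normal 0.157 -0.595 0.788
outer loop
vertex -2.464 1.428 3.693
vertex -2.132 2.361 4.331
vertex -3.263 2.034 4.31
endloop
endfacet
facet normal -0.360 -0.855 0.373
outer loop
vertex -2.464 1.428 3.693
vertex -3.263 2.034 4.31
vertex -3.516 1.665 3.221
endloop
endfacet
facet normal -0.090 -0.956 -0.280
outer loop
vertex -2.464 1.428 3.693
vertex -3.516 1.665 3.221
vertex -2.541 1.765 2.568
endloop
endfacet
facet normal 0.596 -0.757 -0.268
outer loop
vertex -2.464 1.428 3.693
vertex -2.541 1.765 2.568
vertex -1.686 2.195 3.254
endloop
endfacet
facet normal 0.748 -0.535 0.392
outer loop
vertex -2.464 1.428 3.693
vertex -1.686 2.195 3.254
vertex -2.132 2.361 4.331
endloop
endfacet
facet normal -0.036 0.060 0.998
outer loop
vertex -3.263 2.034 4.31
vertex -2.132 2.361 4.331
vertex -2.979 3.175 4.252
endloop
endfacet
facet normal -0.874 -0.361 0.325
outer loop
vertex -3.516 1.665 3.221
vertex -3.263 2.034 4.31
vertex -3.834 2.745 3.566
endloop
endfacet
facet normal -0.436 -0.525 -0.731
outer loop
vertex -2.541 1.765 2.568
vertex -3.516 1.665 3.221
vertex -3.388 2.579 2.489
endloop
endfacet
facet normal 0.673 -0.204 -0.711
outer loop
vertex -1.686 2.195 3.254
vertex -2.541 1.765 2.568
vertex -2.257 2.906 2.51
endloop
endfacet
facet normal 0.921 0.157 0.357
outer loop
vertex -2.132 2.361 4.331
vertex -1.686 2.195 3.254
vertex -2.004 3.275 3.599
endloop
endfacet
facet normal -0.450 -0.550 0.704
outer loop
vertex -2.281 1.198 2.514
vertex -3.434 1.892 2.319
vertex -2.887 -0.231 1.011
endloop
endfacet
facet normal 0.848 -0.510 0.143
outer loop
vertex -2.446 0.308 0.321
vertex -2.281 1.198 2.514
vertex -2.887 -0.231 1.011
endloop
endfacet
facet normal -0.450 -0.550 0.704
outer loop
vertex -2.887 -0.231 1.011
vertex -3.434 1.892 2.319
vertex -4.04 0.464 0.816
endloop
endfacet
facet normal -0.281 -0.661 -0.696
outer loop
vertex -4.04 0.464 0.816
vertex -2.446 0.308 0.321
vertex -2.887 -0.231 1.011
endloop
endfacet
facet normal 0.280 0.661 0.696
outer loop
vertex -2.281 1.198 2.514
vertex -2.993 2.431 1.629
vertex -3.434 1.892 2.319
endloop
endfacet
facet normal 0.848 -0.511 0.144
outer loop
vertex -1.84 1.736 1.824
vertex -2.281 1.198 2.514
vertex -2.446 0.308 0.321
endloop
endfacet
facet normal 0.281 0.661 0.695
outer loop
vertex -1.84 1.736 1.824
vertex -2.993 2.431 1.629
vertex -2.281 1.198 2.514
endloop
endfacet
facet normal -0.848 0.510 -0.143
outer loop
vertex -3.434 1.892 2.319
vertex -2.993 2.431 1.629
vertex -4.04 0.464 0.816
endloop
endfacet
facet normal -0.281 -0.662 -0.695
outer loop
vertex -3.599 1.002 0.126
vertex -2.446 0.308 0.321
vertex -4.04 0.464 0.816
endloop
endfacet
facet normal -0.848 0.511 -0.144
outer loop
vertex -4.04 0.464 0.816
vertex -2.993 2.431 1.629
vertex -3.599 1.002 0.126
endloop
endfacet
facet normal 0.450 0.550 -0.704
outer loop
vertex -3.599 1.002 0.126
vertex -1.84 1.736 1.824
vertex -2.446 0.308 0.321
endloop
endfacet
facet normal 0.450 0.549 -0.704
outer loop
vertex -2.993 2.431 1.629
vertex -1.84 1.736 1.824
vertex -3.599 1.002 0.126
endloop
endfacet

endsolid


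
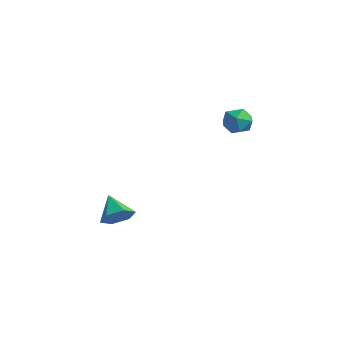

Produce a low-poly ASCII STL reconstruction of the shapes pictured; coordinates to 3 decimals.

solid 
facet normal -0.206 0.766 0.608
outer loop
vertex 3.384 4.297 4.034
vertex 2.633 3.901 4.278
vertex 3.379 3.747 4.725
endloop
endfacet
facet normal 0.498 0.677 0.542
outer loop
vertex 3.384 4.297 4.034
vertex 3.379 3.747 4.725
vertex 4.045 3.721 4.145
endloop
endfacet
facet normal 0.664 0.733 -0.151
outer loop
vertex 3.384 4.297 4.034
vertex 4.045 3.721 4.145
vertex 3.71 3.859 3.34
endloop
endfacet
facet normal 0.062 0.857 -0.512
outer loop
vertex 3.384 4.297 4.034
vertex 3.71 3.859 3.34
vertex 2.838 3.971 3.422
endloop
endfacet
facet normal -0.477 0.878 -0.042
outer loop
vertex 3.384 4.297 4.034
vertex 2.838 3.971 3.422
vertex 2.633 3.901 4.278
endloop
endfacet
facet normal 0.657 0.014 0.754
outer loop
vertex 4.045 3.721 4.145
vertex 3.379 3.747 4.725
vertex 3.702 2.969 4.458
endloop
endfacet
facet normal -0.483 0.159 0.861
outer loop
vertex 3.379 3.747 4.725
vertex 2.633 3.901 4.278
vertex 2.83 3.081 4.54
endloop
endfacet
facet normal -0.921 0.340 -0.193
outer loop
vertex 2.633 3.901 4.278
vertex 2.838 3.971 3.422
vertex 2.495 3.219 3.735
endloop
endfacet
facet normal -0.050 0.305 -0.951
outer loop
vertex 2.838 3.971 3.422
vertex 3.71 3.859 3.34
vertex 3.161 3.193 3.155
endloop
endfacet
facet normal 0.924 0.105 -0.367
outer loop
vertex 3.71 3.859 3.34
vertex 4.045 3.721 4.145
vertex 3.907 3.039 3.602
endloop
endfacet
facet normal -0.062 -0.857 0.512
outer loop
vertex 3.156 2.643 3.846
vertex 3.702 2.969 4.458
vertex 2.83 3.081 4.54
endloop
endfacet
facet normal -0.664 -0.733 0.151
outer loop
vertex 3.156 2.643 3.846
vertex 2.83 3.081 4.54
vertex 2.495 3.219 3.735
endloop
endfacet
facet normal -0.498 -0.677 -0.542
outer loop
vertex 3.156 2.643 3.846
vertex 2.495 3.219 3.735
vertex 3.161 3.193 3.155
endloop
endfacet
facet normal 0.206 -0.766 -0.608
outer loop
vertex 3.156 2.643 3.846
vertex 3.161 3.193 3.155
vertex 3.907 3.039 3.602
endloop
endfacet
facet normal 0.477 -0.878 0.042
outer loop
vertex 3.156 2.643 3.846
vertex 3.907 3.039 3.602
vertex 3.702 2.969 4.458
endloop
endfacet
facet normal 0.050 -0.305 0.951
outer loop
vertex 2.83 3.081 4.54
vertex 3.702 2.969 4.458
vertex 3.379 3.747 4.725
endloop
endfacet
facet normal -0.924 -0.105 0.367
outer loop
vertex 2.495 3.219 3.735
vertex 2.83 3.081 4.54
vertex 2.633 3.901 4.278
endloop
endfacet
facet normal -0.657 -0.014 -0.754
outer loop
vertex 3.161 3.193 3.155
vertex 2.495 3.219 3.735
vertex 2.838 3.971 3.422
endloop
endfacet
facet normal 0.483 -0.159 -0.861
outer loop
vertex 3.907 3.039 3.602
vertex 3.161 3.193 3.155
vertex 3.71 3.859 3.34
endloop
endfacet
facet normal 0.921 -0.340 0.193
outer loop
vertex 3.702 2.969 4.458
vertex 3.907 3.039 3.602
vertex 4.045 3.721 4.145
endloop
endfacet
facet normal 0.773 -0.248 -0.584
outer loop
vertex 2.487 -3.03 -0.216
vertex 1.954 -2.988 -0.94
vertex 2.397 -2.255 -0.665
endloop
endfacet
facet normal 0.202 0.508 0.837
outer loop
vertex 2.487 -3.03 -0.216
vertex 2.397 -2.255 -0.665
vertex 0.786 -2.612 -0.06
endloop
endfacet
facet normal 0.774 -0.249 -0.583
outer loop
vertex 2.397 -2.255 -0.665
vertex 1.954 -2.988 -0.94
vertex 1.865 -2.213 -1.389
endloop
endfacet
facet normal -0.153 0.974 0.169
outer loop
vertex 2.397 -2.255 -0.665
vertex 1.865 -2.213 -1.389
vertex 0.786 -2.612 -0.06
endloop
endfacet
facet normal 0.773 -0.249 -0.583
outer loop
vertex 1.865 -2.213 -1.389
vertex 1.954 -2.988 -0.94
vertex 1.421 -2.946 -1.665
endloop
endfacet
facet normal -0.709 0.580 -0.401
outer loop
vertex 1.865 -2.213 -1.389
vertex 1.421 -2.946 -1.665
vertex 0.786 -2.612 -0.06
endloop
endfacet
facet normal 0.773 -0.249 -0.583
outer loop
vertex 1.421 -2.946 -1.665
vertex 1.954 -2.988 -0.94
vertex 1.51 -3.721 -1.216
endloop
endfacet
facet normal -0.911 -0.280 -0.302
outer loop
vertex 1.421 -2.946 -1.665
vertex 1.51 -3.721 -1.216
vertex 0.786 -2.612 -0.06
endloop
endfacet
facet normal 0.773 -0.249 -0.584
outer loop
vertex 1.51 -3.721 -1.216
vertex 1.954 -2.988 -0.94
vertex 2.043 -3.763 -0.492
endloop
endfacet
facet normal -0.557 -0.745 0.367
outer loop
vertex 1.51 -3.721 -1.216
vertex 2.043 -3.763 -0.492
vertex 0.786 -2.612 -0.06
endloop
endfacet
facet normal 0.773 -0.249 -0.584
outer loop
vertex 2.043 -3.763 -0.492
vertex 1.954 -2.988 -0.94
vertex 2.487 -3.03 -0.216
endloop
endfacet
facet normal -0.001 -0.352 0.936
outer loop
vertex 2.043 -3.763 -0.492
vertex 2.487 -3.03 -0.216
vertex 0.786 -2.612 -0.06
endloop
endfacet

endsolid


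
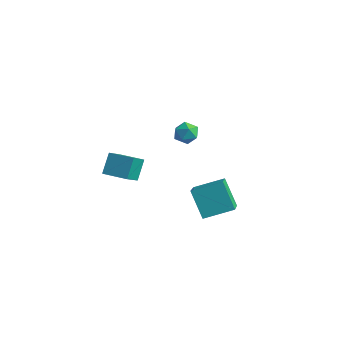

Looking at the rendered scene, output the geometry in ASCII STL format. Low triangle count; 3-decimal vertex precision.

solid 
facet normal -0.841 0.472 -0.264
outer loop
vertex -0.566 -1.949 1.332
vertex -0.906 -2.186 1.99
vertex -0.521 -1.51 1.973
endloop
endfacet
facet normal -0.267 0.804 -0.532
outer loop
vertex -0.566 -1.949 1.332
vertex -0.521 -1.51 1.973
vertex 0.105 -1.602 1.519
endloop
endfacet
facet normal 0.087 0.337 -0.938
outer loop
vertex -0.566 -1.949 1.332
vertex 0.105 -1.602 1.519
vertex 0.105 -2.334 1.256
endloop
endfacet
facet normal -0.266 -0.282 -0.922
outer loop
vertex -0.566 -1.949 1.332
vertex 0.105 -2.334 1.256
vertex -0.519 -2.695 1.547
endloop
endfacet
facet normal -0.840 -0.199 -0.505
outer loop
vertex -0.566 -1.949 1.332
vertex -0.519 -2.695 1.547
vertex -0.906 -2.186 1.99
endloop
endfacet
facet normal 0.156 0.988 0.014
outer loop
vertex 0.105 -1.602 1.519
vertex -0.521 -1.51 1.973
vertex 0.179 -1.625 2.293
endloop
endfacet
facet normal -0.772 0.451 0.447
outer loop
vertex -0.521 -1.51 1.973
vertex -0.906 -2.186 1.99
vertex -0.445 -1.986 2.584
endloop
endfacet
facet normal -0.771 -0.634 0.055
outer loop
vertex -0.906 -2.186 1.99
vertex -0.519 -2.695 1.547
vertex -0.445 -2.718 2.321
endloop
endfacet
facet normal 0.157 -0.770 -0.619
outer loop
vertex -0.519 -2.695 1.547
vertex 0.105 -2.334 1.256
vertex 0.181 -2.81 1.867
endloop
endfacet
facet normal 0.729 0.231 -0.644
outer loop
vertex 0.105 -2.334 1.256
vertex 0.105 -1.602 1.519
vertex 0.566 -2.134 1.85
endloop
endfacet
facet normal 0.266 0.282 0.922
outer loop
vertex 0.226 -2.371 2.508
vertex 0.179 -1.625 2.293
vertex -0.445 -1.986 2.584
endloop
endfacet
facet normal -0.087 -0.337 0.938
outer loop
vertex 0.226 -2.371 2.508
vertex -0.445 -1.986 2.584
vertex -0.445 -2.718 2.321
endloop
endfacet
facet normal 0.267 -0.804 0.532
outer loop
vertex 0.226 -2.371 2.508
vertex -0.445 -2.718 2.321
vertex 0.181 -2.81 1.867
endloop
endfacet
facet normal 0.841 -0.472 0.264
outer loop
vertex 0.226 -2.371 2.508
vertex 0.181 -2.81 1.867
vertex 0.566 -2.134 1.85
endloop
endfacet
facet normal 0.840 0.199 0.505
outer loop
vertex 0.226 -2.371 2.508
vertex 0.566 -2.134 1.85
vertex 0.179 -1.625 2.293
endloop
endfacet
facet normal -0.157 0.770 0.619
outer loop
vertex -0.445 -1.986 2.584
vertex 0.179 -1.625 2.293
vertex -0.521 -1.51 1.973
endloop
endfacet
facet normal -0.729 -0.231 0.644
outer loop
vertex -0.445 -2.718 2.321
vertex -0.445 -1.986 2.584
vertex -0.906 -2.186 1.99
endloop
endfacet
facet normal -0.156 -0.988 -0.014
outer loop
vertex 0.181 -2.81 1.867
vertex -0.445 -2.718 2.321
vertex -0.519 -2.695 1.547
endloop
endfacet
facet normal 0.772 -0.451 -0.447
outer loop
vertex 0.566 -2.134 1.85
vertex 0.181 -2.81 1.867
vertex 0.105 -2.334 1.256
endloop
endfacet
facet normal 0.771 0.634 -0.055
outer loop
vertex 0.179 -1.625 2.293
vertex 0.566 -2.134 1.85
vertex 0.105 -1.602 1.519
endloop
endfacet
facet normal -0.957 -0.289 -0.031
outer loop
vertex -3.719 -4.993 -1.648
vertex -3.997 -4.195 -0.495
vertex -4.028 -3.881 -2.492
endloop
endfacet
facet normal 0.195 -0.558 -0.807
outer loop
vertex -2.583 -3.445 -2.445
vertex -3.719 -4.993 -1.648
vertex -4.028 -3.881 -2.492
endloop
endfacet
facet normal -0.957 -0.289 -0.031
outer loop
vertex -4.028 -3.881 -2.492
vertex -3.997 -4.195 -0.495
vertex -4.306 -3.083 -1.339
endloop
endfacet
facet normal -0.216 0.778 -0.590
outer loop
vertex -4.306 -3.083 -1.339
vertex -2.583 -3.445 -2.445
vertex -4.028 -3.881 -2.492
endloop
endfacet
facet normal 0.216 -0.778 0.590
outer loop
vertex -3.719 -4.993 -1.648
vertex -2.552 -3.759 -0.448
vertex -3.997 -4.195 -0.495
endloop
endfacet
facet normal 0.195 -0.558 -0.807
outer loop
vertex -2.274 -4.557 -1.601
vertex -3.719 -4.993 -1.648
vertex -2.583 -3.445 -2.445
endloop
endfacet
facet normal 0.216 -0.778 0.590
outer loop
vertex -2.274 -4.557 -1.601
vertex -2.552 -3.759 -0.448
vertex -3.719 -4.993 -1.648
endloop
endfacet
facet normal -0.195 0.558 0.807
outer loop
vertex -3.997 -4.195 -0.495
vertex -2.552 -3.759 -0.448
vertex -4.306 -3.083 -1.339
endloop
endfacet
facet normal -0.216 0.778 -0.590
outer loop
vertex -2.861 -2.647 -1.292
vertex -2.583 -3.445 -2.445
vertex -4.306 -3.083 -1.339
endloop
endfacet
facet normal -0.195 0.558 0.807
outer loop
vertex -4.306 -3.083 -1.339
vertex -2.552 -3.759 -0.448
vertex -2.861 -2.647 -1.292
endloop
endfacet
facet normal 0.957 0.289 0.031
outer loop
vertex -2.861 -2.647 -1.292
vertex -2.274 -4.557 -1.601
vertex -2.583 -3.445 -2.445
endloop
endfacet
facet normal 0.957 0.289 0.031
outer loop
vertex -2.552 -3.759 -0.448
vertex -2.274 -4.557 -1.601
vertex -2.861 -2.647 -1.292
endloop
endfacet
facet normal -0.602 -0.728 -0.328
outer loop
vertex 2.421 -4.544 -0.185
vertex 1.238 -3.074 -1.277
vertex 3.517 -4.775 -1.683
endloop
endfacet
facet normal 0.543 -0.674 0.501
outer loop
vertex 4.582 -3.486 -1.103
vertex 2.421 -4.544 -0.185
vertex 3.517 -4.775 -1.683
endloop
endfacet
facet normal -0.602 -0.728 -0.328
outer loop
vertex 3.517 -4.775 -1.683
vertex 1.238 -3.074 -1.277
vertex 2.334 -3.305 -2.775
endloop
endfacet
facet normal 0.586 -0.124 -0.801
outer loop
vertex 2.334 -3.305 -2.775
vertex 4.582 -3.486 -1.103
vertex 3.517 -4.775 -1.683
endloop
endfacet
facet normal -0.586 0.124 0.801
outer loop
vertex 2.421 -4.544 -0.185
vertex 2.303 -1.785 -0.697
vertex 1.238 -3.074 -1.277
endloop
endfacet
facet normal 0.543 -0.674 0.501
outer loop
vertex 3.486 -3.255 0.395
vertex 2.421 -4.544 -0.185
vertex 4.582 -3.486 -1.103
endloop
endfacet
facet normal -0.586 0.124 0.801
outer loop
vertex 3.486 -3.255 0.395
vertex 2.303 -1.785 -0.697
vertex 2.421 -4.544 -0.185
endloop
endfacet
facet normal -0.543 0.674 -0.501
outer loop
vertex 1.238 -3.074 -1.277
vertex 2.303 -1.785 -0.697
vertex 2.334 -3.305 -2.775
endloop
endfacet
facet normal 0.586 -0.124 -0.801
outer loop
vertex 3.399 -2.016 -2.195
vertex 4.582 -3.486 -1.103
vertex 2.334 -3.305 -2.775
endloop
endfacet
facet normal -0.543 0.674 -0.501
outer loop
vertex 2.334 -3.305 -2.775
vertex 2.303 -1.785 -0.697
vertex 3.399 -2.016 -2.195
endloop
endfacet
facet normal 0.602 0.728 0.328
outer loop
vertex 3.399 -2.016 -2.195
vertex 3.486 -3.255 0.395
vertex 4.582 -3.486 -1.103
endloop
endfacet
facet normal 0.602 0.728 0.328
outer loop
vertex 2.303 -1.785 -0.697
vertex 3.486 -3.255 0.395
vertex 3.399 -2.016 -2.195
endloop
endfacet

endsolid


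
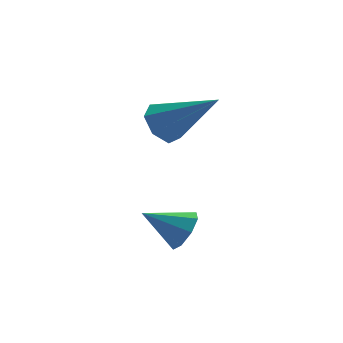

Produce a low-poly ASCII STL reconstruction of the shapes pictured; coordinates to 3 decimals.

solid 
facet normal 0.808 -0.290 -0.513
outer loop
vertex 1.213 1.192 -0.9
vertex 0.949 1.46 -1.467
vertex 1.349 1.69 -0.967
endloop
endfacet
facet normal 0.128 0.098 0.987
outer loop
vertex 1.213 1.192 -0.9
vertex 1.349 1.69 -0.967
vertex -0.109 1.84 -0.793
endloop
endfacet
facet normal 0.808 -0.289 -0.513
outer loop
vertex 1.349 1.69 -0.967
vertex 0.949 1.46 -1.467
vertex 1.251 2.053 -1.326
endloop
endfacet
facet normal 0.155 0.716 0.681
outer loop
vertex 1.349 1.69 -0.967
vertex 1.251 2.053 -1.326
vertex -0.109 1.84 -0.793
endloop
endfacet
facet normal 0.808 -0.289 -0.513
outer loop
vertex 1.251 2.053 -1.326
vertex 0.949 1.46 -1.467
vertex 0.976 2.069 -1.768
endloop
endfacet
facet normal -0.113 0.988 0.106
outer loop
vertex 1.251 2.053 -1.326
vertex 0.976 2.069 -1.768
vertex -0.109 1.84 -0.793
endloop
endfacet
facet normal 0.807 -0.290 -0.514
outer loop
vertex 0.976 2.069 -1.768
vertex 0.949 1.46 -1.467
vertex 0.685 1.729 -2.033
endloop
endfacet
facet normal -0.519 0.756 -0.400
outer loop
vertex 0.976 2.069 -1.768
vertex 0.685 1.729 -2.033
vertex -0.109 1.84 -0.793
endloop
endfacet
facet normal 0.807 -0.290 -0.514
outer loop
vertex 0.685 1.729 -2.033
vertex 0.949 1.46 -1.467
vertex 0.549 1.231 -1.966
endloop
endfacet
facet normal -0.826 0.153 -0.543
outer loop
vertex 0.685 1.729 -2.033
vertex 0.549 1.231 -1.966
vertex -0.109 1.84 -0.793
endloop
endfacet
facet normal 0.807 -0.290 -0.514
outer loop
vertex 0.549 1.231 -1.966
vertex 0.949 1.46 -1.467
vertex 0.647 0.867 -1.607
endloop
endfacet
facet normal -0.853 -0.464 -0.238
outer loop
vertex 0.549 1.231 -1.966
vertex 0.647 0.867 -1.607
vertex -0.109 1.84 -0.793
endloop
endfacet
facet normal 0.808 -0.290 -0.513
outer loop
vertex 0.647 0.867 -1.607
vertex 0.949 1.46 -1.467
vertex 0.922 0.851 -1.165
endloop
endfacet
facet normal -0.585 -0.737 0.338
outer loop
vertex 0.647 0.867 -1.607
vertex 0.922 0.851 -1.165
vertex -0.109 1.84 -0.793
endloop
endfacet
facet normal 0.808 -0.290 -0.513
outer loop
vertex 0.922 0.851 -1.165
vertex 0.949 1.46 -1.467
vertex 1.213 1.192 -0.9
endloop
endfacet
facet normal -0.179 -0.504 0.845
outer loop
vertex 0.922 0.851 -1.165
vertex 1.213 1.192 -0.9
vertex -0.109 1.84 -0.793
endloop
endfacet
facet normal -0.583 0.537 -0.609
outer loop
vertex 1.704 3.986 0.618
vertex 1.25 4.134 1.183
vertex 1.841 4.516 0.954
endloop
endfacet
facet normal 0.925 0.001 -0.379
outer loop
vertex 1.704 3.986 0.618
vertex 1.841 4.516 0.954
vertex 2.45 3.026 2.437
endloop
endfacet
facet normal -0.583 0.538 -0.609
outer loop
vertex 1.841 4.516 0.954
vertex 1.25 4.134 1.183
vertex 1.533 4.758 1.463
endloop
endfacet
facet normal 0.804 0.551 0.224
outer loop
vertex 1.841 4.516 0.954
vertex 1.533 4.758 1.463
vertex 2.45 3.026 2.437
endloop
endfacet
facet normal -0.583 0.538 -0.609
outer loop
vertex 1.533 4.758 1.463
vertex 1.25 4.134 1.183
vertex 1.011 4.53 1.761
endloop
endfacet
facet normal 0.211 0.562 0.800
outer loop
vertex 1.533 4.758 1.463
vertex 1.011 4.53 1.761
vertex 2.45 3.026 2.437
endloop
endfacet
facet normal -0.582 0.538 -0.609
outer loop
vertex 1.011 4.53 1.761
vertex 1.25 4.134 1.183
vertex 0.669 4.004 1.623
endloop
endfacet
facet normal -0.405 0.023 0.914
outer loop
vertex 1.011 4.53 1.761
vertex 0.669 4.004 1.623
vertex 2.45 3.026 2.437
endloop
endfacet
facet normal -0.582 0.538 -0.610
outer loop
vertex 0.669 4.004 1.623
vertex 1.25 4.134 1.183
vertex 0.765 3.576 1.154
endloop
endfacet
facet normal -0.581 -0.657 0.481
outer loop
vertex 0.669 4.004 1.623
vertex 0.765 3.576 1.154
vertex 2.45 3.026 2.437
endloop
endfacet
facet normal -0.583 0.538 -0.608
outer loop
vertex 0.765 3.576 1.154
vertex 1.25 4.134 1.183
vertex 1.225 3.568 0.706
endloop
endfacet
facet normal -0.185 -0.968 -0.172
outer loop
vertex 0.765 3.576 1.154
vertex 1.225 3.568 0.706
vertex 2.45 3.026 2.437
endloop
endfacet
facet normal -0.582 0.539 -0.609
outer loop
vertex 1.225 3.568 0.706
vertex 1.25 4.134 1.183
vertex 1.704 3.986 0.618
endloop
endfacet
facet normal 0.486 -0.674 -0.555
outer loop
vertex 1.225 3.568 0.706
vertex 1.704 3.986 0.618
vertex 2.45 3.026 2.437
endloop
endfacet

endsolid


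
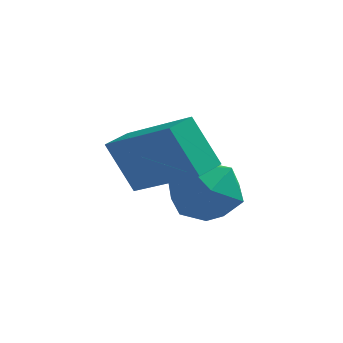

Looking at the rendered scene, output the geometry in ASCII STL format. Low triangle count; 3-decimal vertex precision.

solid 
facet normal -0.674 0.726 0.137
outer loop
vertex 2.65 3.121 -3.332
vertex 2.062 2.469 -2.773
vertex 2.785 3.052 -2.302
endloop
endfacet
facet normal -0.018 0.997 0.069
outer loop
vertex 2.65 3.121 -3.332
vertex 2.785 3.052 -2.302
vertex 3.611 3.111 -2.933
endloop
endfacet
facet normal 0.242 0.791 -0.562
outer loop
vertex 2.65 3.121 -3.332
vertex 3.611 3.111 -2.933
vertex 3.399 2.564 -3.793
endloop
endfacet
facet normal -0.254 0.391 -0.885
outer loop
vertex 2.65 3.121 -3.332
vertex 3.399 2.564 -3.793
vertex 2.442 2.167 -3.694
endloop
endfacet
facet normal -0.820 0.351 -0.453
outer loop
vertex 2.65 3.121 -3.332
vertex 2.442 2.167 -3.694
vertex 2.062 2.469 -2.773
endloop
endfacet
facet normal 0.392 0.715 0.579
outer loop
vertex 3.611 3.111 -2.933
vertex 2.785 3.052 -2.302
vertex 3.618 2.453 -2.126
endloop
endfacet
facet normal -0.670 0.274 0.690
outer loop
vertex 2.785 3.052 -2.302
vertex 2.062 2.469 -2.773
vertex 2.661 2.056 -2.027
endloop
endfacet
facet normal -0.905 -0.333 -0.264
outer loop
vertex 2.062 2.469 -2.773
vertex 2.442 2.167 -3.694
vertex 2.449 1.509 -2.887
endloop
endfacet
facet normal 0.011 -0.267 -0.964
outer loop
vertex 2.442 2.167 -3.694
vertex 3.399 2.564 -3.793
vertex 3.275 1.568 -3.518
endloop
endfacet
facet normal 0.813 0.380 -0.442
outer loop
vertex 3.399 2.564 -3.793
vertex 3.611 3.111 -2.933
vertex 3.998 2.151 -3.047
endloop
endfacet
facet normal 0.254 -0.391 0.885
outer loop
vertex 3.41 1.499 -2.488
vertex 3.618 2.453 -2.126
vertex 2.661 2.056 -2.027
endloop
endfacet
facet normal -0.242 -0.791 0.562
outer loop
vertex 3.41 1.499 -2.488
vertex 2.661 2.056 -2.027
vertex 2.449 1.509 -2.887
endloop
endfacet
facet normal 0.018 -0.997 -0.069
outer loop
vertex 3.41 1.499 -2.488
vertex 2.449 1.509 -2.887
vertex 3.275 1.568 -3.518
endloop
endfacet
facet normal 0.674 -0.726 -0.137
outer loop
vertex 3.41 1.499 -2.488
vertex 3.275 1.568 -3.518
vertex 3.998 2.151 -3.047
endloop
endfacet
facet normal 0.820 -0.351 0.453
outer loop
vertex 3.41 1.499 -2.488
vertex 3.998 2.151 -3.047
vertex 3.618 2.453 -2.126
endloop
endfacet
facet normal -0.011 0.267 0.964
outer loop
vertex 2.661 2.056 -2.027
vertex 3.618 2.453 -2.126
vertex 2.785 3.052 -2.302
endloop
endfacet
facet normal -0.813 -0.380 0.442
outer loop
vertex 2.449 1.509 -2.887
vertex 2.661 2.056 -2.027
vertex 2.062 2.469 -2.773
endloop
endfacet
facet normal -0.392 -0.715 -0.579
outer loop
vertex 3.275 1.568 -3.518
vertex 2.449 1.509 -2.887
vertex 2.442 2.167 -3.694
endloop
endfacet
facet normal 0.670 -0.274 -0.690
outer loop
vertex 3.998 2.151 -3.047
vertex 3.275 1.568 -3.518
vertex 3.399 2.564 -3.793
endloop
endfacet
facet normal 0.905 0.333 0.264
outer loop
vertex 3.618 2.453 -2.126
vertex 3.998 2.151 -3.047
vertex 3.611 3.111 -2.933
endloop
endfacet
facet normal -0.821 0.328 -0.467
outer loop
vertex 1.101 0.811 -1.05
vertex 1.364 1.593 -0.964
vertex 1.822 0.715 -2.385
endloop
endfacet
facet normal -0.317 -0.943 -0.104
outer loop
vertex 3.596 0.007 -1.376
vertex 1.101 0.811 -1.05
vertex 1.822 0.715 -2.385
endloop
endfacet
facet normal -0.822 0.327 -0.467
outer loop
vertex 1.822 0.715 -2.385
vertex 1.364 1.593 -0.964
vertex 2.085 1.498 -2.299
endloop
endfacet
facet normal 0.474 -0.063 -0.878
outer loop
vertex 2.085 1.498 -2.299
vertex 3.596 0.007 -1.376
vertex 1.822 0.715 -2.385
endloop
endfacet
facet normal -0.474 0.063 0.878
outer loop
vertex 1.101 0.811 -1.05
vertex 3.138 0.885 0.045
vertex 1.364 1.593 -0.964
endloop
endfacet
facet normal -0.317 -0.943 -0.104
outer loop
vertex 2.875 0.102 -0.041
vertex 1.101 0.811 -1.05
vertex 3.596 0.007 -1.376
endloop
endfacet
facet normal -0.474 0.063 0.878
outer loop
vertex 2.875 0.102 -0.041
vertex 3.138 0.885 0.045
vertex 1.101 0.811 -1.05
endloop
endfacet
facet normal 0.317 0.943 0.104
outer loop
vertex 1.364 1.593 -0.964
vertex 3.138 0.885 0.045
vertex 2.085 1.498 -2.299
endloop
endfacet
facet normal 0.474 -0.063 -0.878
outer loop
vertex 3.859 0.789 -1.29
vertex 3.596 0.007 -1.376
vertex 2.085 1.498 -2.299
endloop
endfacet
facet normal 0.318 0.943 0.104
outer loop
vertex 2.085 1.498 -2.299
vertex 3.138 0.885 0.045
vertex 3.859 0.789 -1.29
endloop
endfacet
facet normal 0.821 -0.328 0.467
outer loop
vertex 3.859 0.789 -1.29
vertex 2.875 0.102 -0.041
vertex 3.596 0.007 -1.376
endloop
endfacet
facet normal 0.821 -0.327 0.467
outer loop
vertex 3.138 0.885 0.045
vertex 2.875 0.102 -0.041
vertex 3.859 0.789 -1.29
endloop
endfacet

endsolid


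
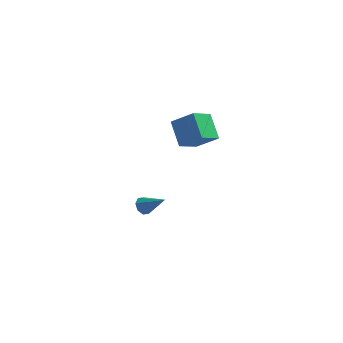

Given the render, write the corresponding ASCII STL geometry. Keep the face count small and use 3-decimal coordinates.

solid 
facet normal -0.783 0.124 -0.609
outer loop
vertex 3.013 -0.405 3.357
vertex 2.391 0.736 4.389
vertex 3.762 0.675 2.613
endloop
endfacet
facet normal 0.374 -0.688 -0.622
outer loop
vertex 4.969 0.484 3.551
vertex 3.013 -0.405 3.357
vertex 3.762 0.675 2.613
endloop
endfacet
facet normal -0.783 0.124 -0.609
outer loop
vertex 3.762 0.675 2.613
vertex 2.391 0.736 4.389
vertex 3.141 1.816 3.645
endloop
endfacet
facet normal 0.496 0.715 -0.492
outer loop
vertex 3.141 1.816 3.645
vertex 4.969 0.484 3.551
vertex 3.762 0.675 2.613
endloop
endfacet
facet normal -0.496 -0.715 0.492
outer loop
vertex 3.013 -0.405 3.357
vertex 3.598 0.545 5.327
vertex 2.391 0.736 4.389
endloop
endfacet
facet normal 0.374 -0.688 -0.622
outer loop
vertex 4.219 -0.596 4.295
vertex 3.013 -0.405 3.357
vertex 4.969 0.484 3.551
endloop
endfacet
facet normal -0.496 -0.715 0.492
outer loop
vertex 4.219 -0.596 4.295
vertex 3.598 0.545 5.327
vertex 3.013 -0.405 3.357
endloop
endfacet
facet normal -0.374 0.688 0.622
outer loop
vertex 2.391 0.736 4.389
vertex 3.598 0.545 5.327
vertex 3.141 1.816 3.645
endloop
endfacet
facet normal 0.496 0.715 -0.492
outer loop
vertex 4.347 1.625 4.583
vertex 4.969 0.484 3.551
vertex 3.141 1.816 3.645
endloop
endfacet
facet normal -0.375 0.688 0.622
outer loop
vertex 3.141 1.816 3.645
vertex 3.598 0.545 5.327
vertex 4.347 1.625 4.583
endloop
endfacet
facet normal 0.783 -0.124 0.609
outer loop
vertex 4.347 1.625 4.583
vertex 4.219 -0.596 4.295
vertex 4.969 0.484 3.551
endloop
endfacet
facet normal 0.784 -0.124 0.609
outer loop
vertex 3.598 0.545 5.327
vertex 4.219 -0.596 4.295
vertex 4.347 1.625 4.583
endloop
endfacet
facet normal -0.755 0.250 -0.607
outer loop
vertex 1.181 1.519 -3.453
vertex 0.794 1.248 -3.083
vertex 1.017 1.803 -3.132
endloop
endfacet
facet normal 0.761 0.627 -0.166
outer loop
vertex 1.181 1.519 -3.453
vertex 1.017 1.803 -3.132
vertex 2.046 0.832 -2.077
endloop
endfacet
facet normal -0.756 0.250 -0.605
outer loop
vertex 1.017 1.803 -3.132
vertex 0.794 1.248 -3.083
vertex 0.723 1.762 -2.782
endloop
endfacet
facet normal 0.369 0.835 0.408
outer loop
vertex 1.017 1.803 -3.132
vertex 0.723 1.762 -2.782
vertex 2.046 0.832 -2.077
endloop
endfacet
facet normal -0.754 0.251 -0.607
outer loop
vertex 0.723 1.762 -2.782
vertex 0.794 1.248 -3.083
vertex 0.47 1.42 -2.609
endloop
endfacet
facet normal -0.100 0.507 0.856
outer loop
vertex 0.723 1.762 -2.782
vertex 0.47 1.42 -2.609
vertex 2.046 0.832 -2.077
endloop
endfacet
facet normal -0.753 0.253 -0.607
outer loop
vertex 0.47 1.42 -2.609
vertex 0.794 1.248 -3.083
vertex 0.406 0.978 -2.714
endloop
endfacet
facet normal -0.370 -0.164 0.915
outer loop
vertex 0.47 1.42 -2.609
vertex 0.406 0.978 -2.714
vertex 2.046 0.832 -2.077
endloop
endfacet
facet normal -0.753 0.252 -0.608
outer loop
vertex 0.406 0.978 -2.714
vertex 0.794 1.248 -3.083
vertex 0.57 0.694 -3.035
endloop
endfacet
facet normal -0.284 -0.785 0.550
outer loop
vertex 0.406 0.978 -2.714
vertex 0.57 0.694 -3.035
vertex 2.046 0.832 -2.077
endloop
endfacet
facet normal -0.754 0.252 -0.606
outer loop
vertex 0.57 0.694 -3.035
vertex 0.794 1.248 -3.083
vertex 0.865 0.735 -3.385
endloop
endfacet
facet normal 0.109 -0.994 -0.025
outer loop
vertex 0.57 0.694 -3.035
vertex 0.865 0.735 -3.385
vertex 2.046 0.832 -2.077
endloop
endfacet
facet normal -0.755 0.252 -0.606
outer loop
vertex 0.865 0.735 -3.385
vertex 0.794 1.248 -3.083
vertex 1.118 1.077 -3.558
endloop
endfacet
facet normal 0.578 -0.666 -0.472
outer loop
vertex 0.865 0.735 -3.385
vertex 1.118 1.077 -3.558
vertex 2.046 0.832 -2.077
endloop
endfacet
facet normal -0.755 0.251 -0.606
outer loop
vertex 1.118 1.077 -3.558
vertex 0.794 1.248 -3.083
vertex 1.181 1.519 -3.453
endloop
endfacet
facet normal 0.848 0.005 -0.530
outer loop
vertex 1.118 1.077 -3.558
vertex 1.181 1.519 -3.453
vertex 2.046 0.832 -2.077
endloop
endfacet

endsolid


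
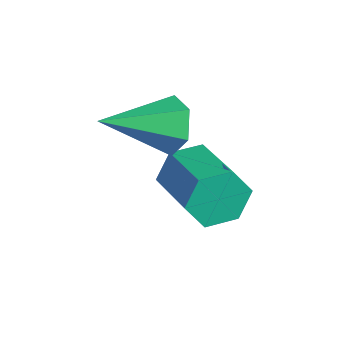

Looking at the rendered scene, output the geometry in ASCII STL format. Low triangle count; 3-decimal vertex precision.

solid 
facet normal -0.955 0.110 -0.274
outer loop
vertex -3.668 0.405 -1.747
vertex -3.903 0.04 -1.075
vertex -3.808 0.835 -1.087
endloop
endfacet
facet normal 0.238 0.836 -0.494
outer loop
vertex -3.668 0.405 -1.747
vertex -3.808 0.835 -1.087
vertex -2.101 0.225 -1.297
endloop
endfacet
facet normal 0.239 0.837 -0.492
outer loop
vertex -2.101 0.225 -1.297
vertex -3.808 0.835 -1.087
vertex -2.242 0.654 -0.636
endloop
endfacet
facet normal 0.955 -0.110 0.275
outer loop
vertex -2.101 0.225 -1.297
vertex -2.242 0.654 -0.636
vertex -2.337 -0.14 -0.625
endloop
endfacet
facet normal -0.955 0.110 -0.276
outer loop
vertex -3.808 0.835 -1.087
vertex -3.903 0.04 -1.075
vertex -4.044 0.47 -0.415
endloop
endfacet
facet normal -0.033 0.883 0.468
outer loop
vertex -3.808 0.835 -1.087
vertex -4.044 0.47 -0.415
vertex -2.242 0.654 -0.636
endloop
endfacet
facet normal -0.033 0.883 0.468
outer loop
vertex -2.242 0.654 -0.636
vertex -4.044 0.47 -0.415
vertex -2.477 0.289 0.036
endloop
endfacet
facet normal 0.955 -0.111 0.274
outer loop
vertex -2.242 0.654 -0.636
vertex -2.477 0.289 0.036
vertex -2.337 -0.14 -0.625
endloop
endfacet
facet normal -0.955 0.110 -0.276
outer loop
vertex -4.044 0.47 -0.415
vertex -3.903 0.04 -1.075
vertex -4.139 -0.325 -0.403
endloop
endfacet
facet normal -0.271 0.047 0.961
outer loop
vertex -4.044 0.47 -0.415
vertex -4.139 -0.325 -0.403
vertex -2.477 0.289 0.036
endloop
endfacet
facet normal -0.271 0.046 0.962
outer loop
vertex -2.477 0.289 0.036
vertex -4.139 -0.325 -0.403
vertex -2.572 -0.505 0.047
endloop
endfacet
facet normal 0.955 -0.111 0.274
outer loop
vertex -2.477 0.289 0.036
vertex -2.572 -0.505 0.047
vertex -2.337 -0.14 -0.625
endloop
endfacet
facet normal -0.955 0.110 -0.275
outer loop
vertex -4.139 -0.325 -0.403
vertex -3.903 0.04 -1.075
vertex -3.998 -0.754 -1.064
endloop
endfacet
facet normal -0.238 -0.837 0.493
outer loop
vertex -4.139 -0.325 -0.403
vertex -3.998 -0.754 -1.064
vertex -2.572 -0.505 0.047
endloop
endfacet
facet normal -0.239 -0.836 0.494
outer loop
vertex -2.572 -0.505 0.047
vertex -3.998 -0.754 -1.064
vertex -2.432 -0.935 -0.613
endloop
endfacet
facet normal 0.955 -0.110 0.274
outer loop
vertex -2.572 -0.505 0.047
vertex -2.432 -0.935 -0.613
vertex -2.337 -0.14 -0.625
endloop
endfacet
facet normal -0.955 0.111 -0.274
outer loop
vertex -3.998 -0.754 -1.064
vertex -3.903 0.04 -1.075
vertex -3.763 -0.389 -1.736
endloop
endfacet
facet normal 0.033 -0.883 -0.468
outer loop
vertex -3.998 -0.754 -1.064
vertex -3.763 -0.389 -1.736
vertex -2.432 -0.935 -0.613
endloop
endfacet
facet normal 0.033 -0.883 -0.468
outer loop
vertex -2.432 -0.935 -0.613
vertex -3.763 -0.389 -1.736
vertex -2.196 -0.57 -1.285
endloop
endfacet
facet normal 0.955 -0.110 0.276
outer loop
vertex -2.432 -0.935 -0.613
vertex -2.196 -0.57 -1.285
vertex -2.337 -0.14 -0.625
endloop
endfacet
facet normal -0.955 0.111 -0.274
outer loop
vertex -3.763 -0.389 -1.736
vertex -3.903 0.04 -1.075
vertex -3.668 0.405 -1.747
endloop
endfacet
facet normal 0.271 -0.046 -0.961
outer loop
vertex -3.763 -0.389 -1.736
vertex -3.668 0.405 -1.747
vertex -2.196 -0.57 -1.285
endloop
endfacet
facet normal 0.271 -0.047 -0.962
outer loop
vertex -2.196 -0.57 -1.285
vertex -3.668 0.405 -1.747
vertex -2.101 0.225 -1.297
endloop
endfacet
facet normal 0.955 -0.110 0.276
outer loop
vertex -2.196 -0.57 -1.285
vertex -2.101 0.225 -1.297
vertex -2.337 -0.14 -0.625
endloop
endfacet
facet normal 0.157 0.910 -0.384
outer loop
vertex -3.107 -0.862 0.629
vertex -3.576 -0.558 1.158
vertex -2.823 -0.626 1.304
endloop
endfacet
facet normal 0.807 -0.575 -0.139
outer loop
vertex -3.107 -0.862 0.629
vertex -2.823 -0.626 1.304
vertex -3.864 -2.222 1.862
endloop
endfacet
facet normal 0.157 0.910 -0.385
outer loop
vertex -2.823 -0.626 1.304
vertex -3.576 -0.558 1.158
vertex -3.292 -0.321 1.834
endloop
endfacet
facet normal 0.677 -0.193 0.710
outer loop
vertex -2.823 -0.626 1.304
vertex -3.292 -0.321 1.834
vertex -3.864 -2.222 1.862
endloop
endfacet
facet normal 0.157 0.910 -0.385
outer loop
vertex -3.292 -0.321 1.834
vertex -3.576 -0.558 1.158
vertex -4.045 -0.253 1.688
endloop
endfacet
facet normal -0.184 0.070 0.980
outer loop
vertex -3.292 -0.321 1.834
vertex -4.045 -0.253 1.688
vertex -3.864 -2.222 1.862
endloop
endfacet
facet normal 0.158 0.910 -0.384
outer loop
vertex -4.045 -0.253 1.688
vertex -3.576 -0.558 1.158
vertex -4.329 -0.489 1.012
endloop
endfacet
facet normal -0.915 -0.049 0.401
outer loop
vertex -4.045 -0.253 1.688
vertex -4.329 -0.489 1.012
vertex -3.864 -2.222 1.862
endloop
endfacet
facet normal 0.158 0.910 -0.384
outer loop
vertex -4.329 -0.489 1.012
vertex -3.576 -0.558 1.158
vertex -3.86 -0.794 0.483
endloop
endfacet
facet normal -0.784 -0.430 -0.447
outer loop
vertex -4.329 -0.489 1.012
vertex -3.86 -0.794 0.483
vertex -3.864 -2.222 1.862
endloop
endfacet
facet normal 0.157 0.910 -0.384
outer loop
vertex -3.86 -0.794 0.483
vertex -3.576 -0.558 1.158
vertex -3.107 -0.862 0.629
endloop
endfacet
facet normal 0.076 -0.693 -0.717
outer loop
vertex -3.86 -0.794 0.483
vertex -3.107 -0.862 0.629
vertex -3.864 -2.222 1.862
endloop
endfacet

endsolid
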